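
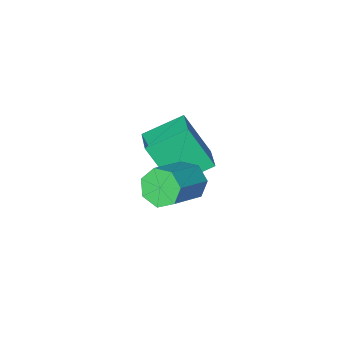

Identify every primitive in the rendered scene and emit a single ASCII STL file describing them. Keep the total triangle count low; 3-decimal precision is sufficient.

solid 
facet normal -0.297 0.418 -0.859
outer loop
vertex -0.471 -3.082 -2.265
vertex 0.114 -1.92 -1.902
vertex 1.044 -3.602 -3.041
endloop
endfacet
facet normal -0.433 -0.860 -0.269
outer loop
vertex 1.666 -4.48 -1.238
vertex -0.471 -3.082 -2.265
vertex 1.044 -3.602 -3.041
endloop
endfacet
facet normal -0.296 0.418 -0.859
outer loop
vertex 1.044 -3.602 -3.041
vertex 0.114 -1.92 -1.902
vertex 1.629 -2.441 -2.678
endloop
endfacet
facet normal 0.851 -0.292 -0.436
outer loop
vertex 1.629 -2.441 -2.678
vertex 1.666 -4.48 -1.238
vertex 1.044 -3.602 -3.041
endloop
endfacet
facet normal -0.851 0.292 0.436
outer loop
vertex -0.471 -3.082 -2.265
vertex 0.736 -2.798 -0.099
vertex 0.114 -1.92 -1.902
endloop
endfacet
facet normal -0.433 -0.860 -0.269
outer loop
vertex 0.151 -3.959 -0.462
vertex -0.471 -3.082 -2.265
vertex 1.666 -4.48 -1.238
endloop
endfacet
facet normal -0.851 0.293 0.436
outer loop
vertex 0.151 -3.959 -0.462
vertex 0.736 -2.798 -0.099
vertex -0.471 -3.082 -2.265
endloop
endfacet
facet normal 0.434 0.860 0.269
outer loop
vertex 0.114 -1.92 -1.902
vertex 0.736 -2.798 -0.099
vertex 1.629 -2.441 -2.678
endloop
endfacet
facet normal 0.851 -0.292 -0.436
outer loop
vertex 2.251 -3.318 -0.875
vertex 1.666 -4.48 -1.238
vertex 1.629 -2.441 -2.678
endloop
endfacet
facet normal 0.433 0.860 0.269
outer loop
vertex 1.629 -2.441 -2.678
vertex 0.736 -2.798 -0.099
vertex 2.251 -3.318 -0.875
endloop
endfacet
facet normal 0.296 -0.418 0.859
outer loop
vertex 2.251 -3.318 -0.875
vertex 0.151 -3.959 -0.462
vertex 1.666 -4.48 -1.238
endloop
endfacet
facet normal 0.296 -0.418 0.859
outer loop
vertex 0.736 -2.798 -0.099
vertex 0.151 -3.959 -0.462
vertex 2.251 -3.318 -0.875
endloop
endfacet
facet normal -0.821 -0.313 -0.478
outer loop
vertex 3.009 0.443 -0.384
vertex 2.71 0.161 0.314
vertex 2.62 0.896 -0.013
endloop
endfacet
facet normal 0.143 0.698 -0.702
outer loop
vertex 3.009 0.443 -0.384
vertex 2.62 0.896 -0.013
vertex 4.469 1.001 0.468
endloop
endfacet
facet normal 0.143 0.698 -0.702
outer loop
vertex 4.469 1.001 0.468
vertex 2.62 0.896 -0.013
vertex 4.08 1.454 0.839
endloop
endfacet
facet normal 0.821 0.313 0.478
outer loop
vertex 4.469 1.001 0.468
vertex 4.08 1.454 0.839
vertex 4.17 0.719 1.166
endloop
endfacet
facet normal -0.820 -0.314 -0.479
outer loop
vertex 2.62 0.896 -0.013
vertex 2.71 0.161 0.314
vertex 2.298 0.796 0.603
endloop
endfacet
facet normal -0.343 0.939 -0.027
outer loop
vertex 2.62 0.896 -0.013
vertex 2.298 0.796 0.603
vertex 4.08 1.454 0.839
endloop
endfacet
facet normal -0.343 0.939 -0.027
outer loop
vertex 4.08 1.454 0.839
vertex 2.298 0.796 0.603
vertex 3.758 1.354 1.455
endloop
endfacet
facet normal 0.820 0.314 0.479
outer loop
vertex 4.08 1.454 0.839
vertex 3.758 1.354 1.455
vertex 4.17 0.719 1.166
endloop
endfacet
facet normal -0.820 -0.314 -0.479
outer loop
vertex 2.298 0.796 0.603
vertex 2.71 0.161 0.314
vertex 2.287 0.217 1.002
endloop
endfacet
facet normal -0.572 0.473 0.670
outer loop
vertex 2.298 0.796 0.603
vertex 2.287 0.217 1.002
vertex 3.758 1.354 1.455
endloop
endfacet
facet normal -0.572 0.473 0.670
outer loop
vertex 3.758 1.354 1.455
vertex 2.287 0.217 1.002
vertex 3.747 0.775 1.854
endloop
endfacet
facet normal 0.820 0.314 0.479
outer loop
vertex 3.758 1.354 1.455
vertex 3.747 0.775 1.854
vertex 4.17 0.719 1.166
endloop
endfacet
facet normal -0.820 -0.314 -0.479
outer loop
vertex 2.287 0.217 1.002
vertex 2.71 0.161 0.314
vertex 2.594 -0.404 0.883
endloop
endfacet
facet normal -0.370 -0.348 0.862
outer loop
vertex 2.287 0.217 1.002
vertex 2.594 -0.404 0.883
vertex 3.747 0.775 1.854
endloop
endfacet
facet normal -0.370 -0.348 0.862
outer loop
vertex 3.747 0.775 1.854
vertex 2.594 -0.404 0.883
vertex 4.054 0.154 1.735
endloop
endfacet
facet normal 0.820 0.314 0.479
outer loop
vertex 3.747 0.775 1.854
vertex 4.054 0.154 1.735
vertex 4.17 0.719 1.166
endloop
endfacet
facet normal -0.820 -0.314 -0.479
outer loop
vertex 2.594 -0.404 0.883
vertex 2.71 0.161 0.314
vertex 2.989 -0.599 0.335
endloop
endfacet
facet normal 0.112 -0.908 0.404
outer loop
vertex 2.594 -0.404 0.883
vertex 2.989 -0.599 0.335
vertex 4.054 0.154 1.735
endloop
endfacet
facet normal 0.112 -0.908 0.403
outer loop
vertex 4.054 0.154 1.735
vertex 2.989 -0.599 0.335
vertex 4.448 -0.041 1.187
endloop
endfacet
facet normal 0.820 0.313 0.478
outer loop
vertex 4.054 0.154 1.735
vertex 4.448 -0.041 1.187
vertex 4.17 0.719 1.166
endloop
endfacet
facet normal -0.820 -0.314 -0.478
outer loop
vertex 2.989 -0.599 0.335
vertex 2.71 0.161 0.314
vertex 3.173 -0.222 -0.229
endloop
endfacet
facet normal 0.508 -0.783 -0.358
outer loop
vertex 2.989 -0.599 0.335
vertex 3.173 -0.222 -0.229
vertex 4.448 -0.041 1.187
endloop
endfacet
facet normal 0.508 -0.784 -0.357
outer loop
vertex 4.448 -0.041 1.187
vertex 3.173 -0.222 -0.229
vertex 4.633 0.336 0.623
endloop
endfacet
facet normal 0.820 0.313 0.478
outer loop
vertex 4.448 -0.041 1.187
vertex 4.633 0.336 0.623
vertex 4.17 0.719 1.166
endloop
endfacet
facet normal -0.820 -0.314 -0.478
outer loop
vertex 3.173 -0.222 -0.229
vertex 2.71 0.161 0.314
vertex 3.009 0.443 -0.384
endloop
endfacet
facet normal 0.522 -0.069 -0.850
outer loop
vertex 3.173 -0.222 -0.229
vertex 3.009 0.443 -0.384
vertex 4.633 0.336 0.623
endloop
endfacet
facet normal 0.522 -0.069 -0.850
outer loop
vertex 4.633 0.336 0.623
vertex 3.009 0.443 -0.384
vertex 4.469 1.001 0.468
endloop
endfacet
facet normal 0.820 0.314 0.478
outer loop
vertex 4.633 0.336 0.623
vertex 4.469 1.001 0.468
vertex 4.17 0.719 1.166
endloop
endfacet

endsolid


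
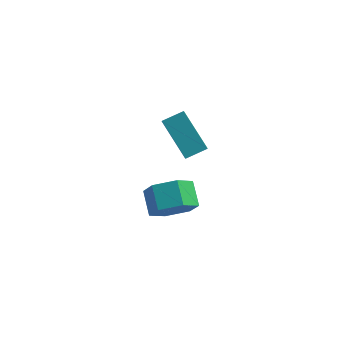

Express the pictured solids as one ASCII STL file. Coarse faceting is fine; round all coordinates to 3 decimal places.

solid 
facet normal -0.597 0.488 0.637
outer loop
vertex -1.342 -3.398 3.314
vertex -0.598 -2.9 3.63
vertex -1.502 -2.749 2.667
endloop
endfacet
facet normal -0.784 -0.525 -0.333
outer loop
vertex -0.362 -3.68 1.45
vertex -1.342 -3.398 3.314
vertex -1.502 -2.749 2.667
endloop
endfacet
facet normal -0.597 0.488 0.637
outer loop
vertex -1.502 -2.749 2.667
vertex -0.598 -2.9 3.63
vertex -0.757 -2.251 2.984
endloop
endfacet
facet normal -0.171 0.699 -0.695
outer loop
vertex -0.757 -2.251 2.984
vertex -0.362 -3.68 1.45
vertex -1.502 -2.749 2.667
endloop
endfacet
facet normal 0.172 -0.698 0.695
outer loop
vertex -1.342 -3.398 3.314
vertex 0.542 -3.831 2.413
vertex -0.598 -2.9 3.63
endloop
endfacet
facet normal -0.784 -0.524 -0.333
outer loop
vertex -0.203 -4.329 2.096
vertex -1.342 -3.398 3.314
vertex -0.362 -3.68 1.45
endloop
endfacet
facet normal 0.172 -0.699 0.695
outer loop
vertex -0.203 -4.329 2.096
vertex 0.542 -3.831 2.413
vertex -1.342 -3.398 3.314
endloop
endfacet
facet normal 0.784 0.524 0.333
outer loop
vertex -0.598 -2.9 3.63
vertex 0.542 -3.831 2.413
vertex -0.757 -2.251 2.984
endloop
endfacet
facet normal -0.172 0.698 -0.695
outer loop
vertex 0.382 -3.182 1.766
vertex -0.362 -3.68 1.45
vertex -0.757 -2.251 2.984
endloop
endfacet
facet normal 0.784 0.524 0.332
outer loop
vertex -0.757 -2.251 2.984
vertex 0.542 -3.831 2.413
vertex 0.382 -3.182 1.766
endloop
endfacet
facet normal 0.597 -0.488 -0.637
outer loop
vertex 0.382 -3.182 1.766
vertex -0.203 -4.329 2.096
vertex -0.362 -3.68 1.45
endloop
endfacet
facet normal 0.597 -0.488 -0.637
outer loop
vertex 0.542 -3.831 2.413
vertex -0.203 -4.329 2.096
vertex 0.382 -3.182 1.766
endloop
endfacet
facet normal 0.383 -0.760 -0.525
outer loop
vertex -0.348 -4.05 -1.204
vertex -0.794 -3.698 -2.039
vertex 0.139 -3.394 -1.799
endloop
endfacet
facet normal 0.788 -0.027 0.615
outer loop
vertex -0.348 -4.05 -1.204
vertex 0.139 -3.394 -1.799
vertex -0.8 -3.153 -0.585
endloop
endfacet
facet normal 0.788 -0.026 0.615
outer loop
vertex -0.8 -3.153 -0.585
vertex 0.139 -3.394 -1.799
vertex -0.314 -2.497 -1.18
endloop
endfacet
facet normal -0.384 0.760 0.524
outer loop
vertex -0.8 -3.153 -0.585
vertex -0.314 -2.497 -1.18
vertex -1.246 -2.802 -1.421
endloop
endfacet
facet normal 0.383 -0.761 -0.524
outer loop
vertex 0.139 -3.394 -1.799
vertex -0.794 -3.698 -2.039
vertex -0.307 -3.043 -2.634
endloop
endfacet
facet normal 0.811 0.549 -0.202
outer loop
vertex 0.139 -3.394 -1.799
vertex -0.307 -3.043 -2.634
vertex -0.314 -2.497 -1.18
endloop
endfacet
facet normal 0.811 0.549 -0.202
outer loop
vertex -0.314 -2.497 -1.18
vertex -0.307 -3.043 -2.634
vertex -0.76 -2.146 -2.015
endloop
endfacet
facet normal -0.384 0.760 0.525
outer loop
vertex -0.314 -2.497 -1.18
vertex -0.76 -2.146 -2.015
vertex -1.246 -2.802 -1.421
endloop
endfacet
facet normal 0.383 -0.761 -0.524
outer loop
vertex -0.307 -3.043 -2.634
vertex -0.794 -3.698 -2.039
vertex -1.24 -3.347 -2.875
endloop
endfacet
facet normal 0.023 0.576 -0.817
outer loop
vertex -0.307 -3.043 -2.634
vertex -1.24 -3.347 -2.875
vertex -0.76 -2.146 -2.015
endloop
endfacet
facet normal 0.024 0.576 -0.817
outer loop
vertex -0.76 -2.146 -2.015
vertex -1.24 -3.347 -2.875
vertex -1.692 -2.45 -2.256
endloop
endfacet
facet normal -0.384 0.760 0.525
outer loop
vertex -0.76 -2.146 -2.015
vertex -1.692 -2.45 -2.256
vertex -1.246 -2.802 -1.421
endloop
endfacet
facet normal 0.384 -0.760 -0.524
outer loop
vertex -1.24 -3.347 -2.875
vertex -0.794 -3.698 -2.039
vertex -1.726 -4.003 -2.28
endloop
endfacet
facet normal -0.788 0.027 -0.615
outer loop
vertex -1.24 -3.347 -2.875
vertex -1.726 -4.003 -2.28
vertex -1.692 -2.45 -2.256
endloop
endfacet
facet normal -0.788 0.027 -0.615
outer loop
vertex -1.692 -2.45 -2.256
vertex -1.726 -4.003 -2.28
vertex -2.179 -3.106 -1.661
endloop
endfacet
facet normal -0.383 0.760 0.525
outer loop
vertex -1.692 -2.45 -2.256
vertex -2.179 -3.106 -1.661
vertex -1.246 -2.802 -1.421
endloop
endfacet
facet normal 0.384 -0.760 -0.525
outer loop
vertex -1.726 -4.003 -2.28
vertex -0.794 -3.698 -2.039
vertex -1.28 -4.354 -1.445
endloop
endfacet
facet normal -0.811 -0.549 0.202
outer loop
vertex -1.726 -4.003 -2.28
vertex -1.28 -4.354 -1.445
vertex -2.179 -3.106 -1.661
endloop
endfacet
facet normal -0.811 -0.549 0.202
outer loop
vertex -2.179 -3.106 -1.661
vertex -1.28 -4.354 -1.445
vertex -1.733 -3.457 -0.826
endloop
endfacet
facet normal -0.383 0.761 0.524
outer loop
vertex -2.179 -3.106 -1.661
vertex -1.733 -3.457 -0.826
vertex -1.246 -2.802 -1.421
endloop
endfacet
facet normal 0.384 -0.760 -0.525
outer loop
vertex -1.28 -4.354 -1.445
vertex -0.794 -3.698 -2.039
vertex -0.348 -4.05 -1.204
endloop
endfacet
facet normal -0.024 -0.576 0.817
outer loop
vertex -1.28 -4.354 -1.445
vertex -0.348 -4.05 -1.204
vertex -1.733 -3.457 -0.826
endloop
endfacet
facet normal -0.023 -0.576 0.817
outer loop
vertex -1.733 -3.457 -0.826
vertex -0.348 -4.05 -1.204
vertex -0.8 -3.153 -0.585
endloop
endfacet
facet normal -0.383 0.761 0.524
outer loop
vertex -1.733 -3.457 -0.826
vertex -0.8 -3.153 -0.585
vertex -1.246 -2.802 -1.421
endloop
endfacet

endsolid


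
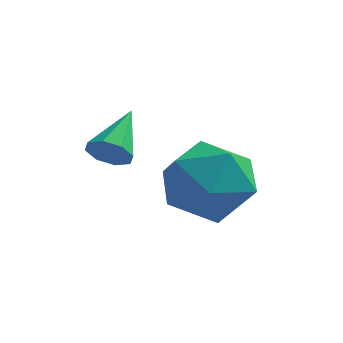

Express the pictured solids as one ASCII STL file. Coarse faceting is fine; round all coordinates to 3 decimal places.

solid 
facet normal -0.151 -0.882 -0.447
outer loop
vertex 1.478 1.738 2.343
vertex 1.141 1.985 1.969
vertex 1.69 1.877 1.997
endloop
endfacet
facet normal 0.857 -0.024 0.515
outer loop
vertex 1.478 1.738 2.343
vertex 1.69 1.877 1.997
vertex 1.359 3.255 2.611
endloop
endfacet
facet normal -0.151 -0.883 -0.445
outer loop
vertex 1.69 1.877 1.997
vertex 1.141 1.985 1.969
vertex 1.581 2.078 1.635
endloop
endfacet
facet normal 0.950 0.285 -0.128
outer loop
vertex 1.69 1.877 1.997
vertex 1.581 2.078 1.635
vertex 1.359 3.255 2.611
endloop
endfacet
facet normal -0.152 -0.882 -0.446
outer loop
vertex 1.581 2.078 1.635
vertex 1.141 1.985 1.969
vertex 1.214 2.225 1.469
endloop
endfacet
facet normal 0.517 0.602 -0.609
outer loop
vertex 1.581 2.078 1.635
vertex 1.214 2.225 1.469
vertex 1.359 3.255 2.611
endloop
endfacet
facet normal -0.150 -0.883 -0.446
outer loop
vertex 1.214 2.225 1.469
vertex 1.141 1.985 1.969
vertex 0.805 2.231 1.595
endloop
endfacet
facet normal -0.188 0.741 -0.645
outer loop
vertex 1.214 2.225 1.469
vertex 0.805 2.231 1.595
vertex 1.359 3.255 2.611
endloop
endfacet
facet normal -0.151 -0.883 -0.445
outer loop
vertex 0.805 2.231 1.595
vertex 1.141 1.985 1.969
vertex 0.593 2.093 1.941
endloop
endfacet
facet normal -0.754 0.621 -0.214
outer loop
vertex 0.805 2.231 1.595
vertex 0.593 2.093 1.941
vertex 1.359 3.255 2.611
endloop
endfacet
facet normal -0.151 -0.882 -0.447
outer loop
vertex 0.593 2.093 1.941
vertex 1.141 1.985 1.969
vertex 0.702 1.891 2.303
endloop
endfacet
facet normal -0.848 0.311 0.429
outer loop
vertex 0.593 2.093 1.941
vertex 0.702 1.891 2.303
vertex 1.359 3.255 2.611
endloop
endfacet
facet normal -0.151 -0.882 -0.446
outer loop
vertex 0.702 1.891 2.303
vertex 1.141 1.985 1.969
vertex 1.068 1.744 2.47
endloop
endfacet
facet normal -0.417 -0.005 0.909
outer loop
vertex 0.702 1.891 2.303
vertex 1.068 1.744 2.47
vertex 1.359 3.255 2.611
endloop
endfacet
facet normal -0.151 -0.882 -0.446
outer loop
vertex 1.068 1.744 2.47
vertex 1.141 1.985 1.969
vertex 1.478 1.738 2.343
endloop
endfacet
facet normal 0.291 -0.144 0.946
outer loop
vertex 1.068 1.744 2.47
vertex 1.478 1.738 2.343
vertex 1.359 3.255 2.611
endloop
endfacet
facet normal -0.588 0.787 0.186
outer loop
vertex 2.938 4.071 0.42
vertex 2.033 3.325 0.717
vertex 2.808 3.703 1.565
endloop
endfacet
facet normal 0.097 0.944 0.315
outer loop
vertex 2.938 4.071 0.42
vertex 2.808 3.703 1.565
vertex 3.909 3.755 1.068
endloop
endfacet
facet normal 0.464 0.838 -0.287
outer loop
vertex 2.938 4.071 0.42
vertex 3.909 3.755 1.068
vertex 3.815 3.411 -0.087
endloop
endfacet
facet normal 0.007 0.615 -0.789
outer loop
vertex 2.938 4.071 0.42
vertex 3.815 3.411 -0.087
vertex 2.655 3.145 -0.304
endloop
endfacet
facet normal -0.644 0.584 -0.495
outer loop
vertex 2.938 4.071 0.42
vertex 2.655 3.145 -0.304
vertex 2.033 3.325 0.717
endloop
endfacet
facet normal 0.340 0.486 0.805
outer loop
vertex 3.909 3.755 1.068
vertex 2.808 3.703 1.565
vertex 3.605 2.815 1.764
endloop
endfacet
facet normal -0.767 0.232 0.598
outer loop
vertex 2.808 3.703 1.565
vertex 2.033 3.325 0.717
vertex 2.445 2.549 1.547
endloop
endfacet
facet normal -0.857 -0.097 -0.505
outer loop
vertex 2.033 3.325 0.717
vertex 2.655 3.145 -0.304
vertex 2.351 2.205 0.392
endloop
endfacet
facet normal 0.194 -0.046 -0.980
outer loop
vertex 2.655 3.145 -0.304
vertex 3.815 3.411 -0.087
vertex 3.452 2.257 -0.105
endloop
endfacet
facet normal 0.934 0.314 -0.170
outer loop
vertex 3.815 3.411 -0.087
vertex 3.909 3.755 1.068
vertex 4.227 2.635 0.743
endloop
endfacet
facet normal -0.007 -0.615 0.789
outer loop
vertex 3.322 1.889 1.04
vertex 3.605 2.815 1.764
vertex 2.445 2.549 1.547
endloop
endfacet
facet normal -0.464 -0.838 0.287
outer loop
vertex 3.322 1.889 1.04
vertex 2.445 2.549 1.547
vertex 2.351 2.205 0.392
endloop
endfacet
facet normal -0.097 -0.944 -0.315
outer loop
vertex 3.322 1.889 1.04
vertex 2.351 2.205 0.392
vertex 3.452 2.257 -0.105
endloop
endfacet
facet normal 0.588 -0.787 -0.186
outer loop
vertex 3.322 1.889 1.04
vertex 3.452 2.257 -0.105
vertex 4.227 2.635 0.743
endloop
endfacet
facet normal 0.644 -0.584 0.495
outer loop
vertex 3.322 1.889 1.04
vertex 4.227 2.635 0.743
vertex 3.605 2.815 1.764
endloop
endfacet
facet normal -0.194 0.046 0.980
outer loop
vertex 2.445 2.549 1.547
vertex 3.605 2.815 1.764
vertex 2.808 3.703 1.565
endloop
endfacet
facet normal -0.934 -0.314 0.170
outer loop
vertex 2.351 2.205 0.392
vertex 2.445 2.549 1.547
vertex 2.033 3.325 0.717
endloop
endfacet
facet normal -0.340 -0.486 -0.805
outer loop
vertex 3.452 2.257 -0.105
vertex 2.351 2.205 0.392
vertex 2.655 3.145 -0.304
endloop
endfacet
facet normal 0.767 -0.232 -0.598
outer loop
vertex 4.227 2.635 0.743
vertex 3.452 2.257 -0.105
vertex 3.815 3.411 -0.087
endloop
endfacet
facet normal 0.857 0.097 0.505
outer loop
vertex 3.605 2.815 1.764
vertex 4.227 2.635 0.743
vertex 3.909 3.755 1.068
endloop
endfacet

endsolid


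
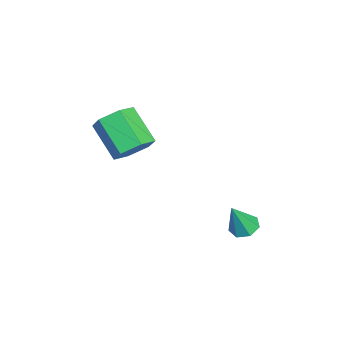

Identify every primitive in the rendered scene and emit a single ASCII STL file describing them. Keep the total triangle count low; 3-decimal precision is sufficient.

solid 
facet normal 0.626 0.477 -0.617
outer loop
vertex 0.451 -3.646 3.072
vertex -0.36 -3.049 2.71
vertex 0.215 -2.718 3.55
endloop
endfacet
facet normal 0.748 -0.144 0.648
outer loop
vertex 0.451 -3.646 3.072
vertex 0.215 -2.718 3.55
vertex -0.889 -4.667 4.392
endloop
endfacet
facet normal 0.748 -0.144 0.648
outer loop
vertex -0.889 -4.667 4.392
vertex 0.215 -2.718 3.55
vertex -1.125 -3.739 4.87
endloop
endfacet
facet normal -0.626 -0.477 0.617
outer loop
vertex -0.889 -4.667 4.392
vertex -1.125 -3.739 4.87
vertex -1.7 -4.071 4.03
endloop
endfacet
facet normal 0.626 0.478 -0.617
outer loop
vertex 0.215 -2.718 3.55
vertex -0.36 -3.049 2.71
vertex -0.597 -2.122 3.188
endloop
endfacet
facet normal 0.182 0.680 0.711
outer loop
vertex 0.215 -2.718 3.55
vertex -0.597 -2.122 3.188
vertex -1.125 -3.739 4.87
endloop
endfacet
facet normal 0.182 0.680 0.711
outer loop
vertex -1.125 -3.739 4.87
vertex -0.597 -2.122 3.188
vertex -1.936 -3.143 4.508
endloop
endfacet
facet normal -0.626 -0.477 0.617
outer loop
vertex -1.125 -3.739 4.87
vertex -1.936 -3.143 4.508
vertex -1.7 -4.071 4.03
endloop
endfacet
facet normal 0.626 0.478 -0.616
outer loop
vertex -0.597 -2.122 3.188
vertex -0.36 -3.049 2.71
vertex -1.171 -2.453 2.348
endloop
endfacet
facet normal -0.566 0.822 0.062
outer loop
vertex -0.597 -2.122 3.188
vertex -1.171 -2.453 2.348
vertex -1.936 -3.143 4.508
endloop
endfacet
facet normal -0.565 0.823 0.063
outer loop
vertex -1.936 -3.143 4.508
vertex -1.171 -2.453 2.348
vertex -2.511 -3.474 3.668
endloop
endfacet
facet normal -0.626 -0.477 0.617
outer loop
vertex -1.936 -3.143 4.508
vertex -2.511 -3.474 3.668
vertex -1.7 -4.071 4.03
endloop
endfacet
facet normal 0.626 0.477 -0.617
outer loop
vertex -1.171 -2.453 2.348
vertex -0.36 -3.049 2.71
vertex -0.935 -3.381 1.87
endloop
endfacet
facet normal -0.748 0.144 -0.648
outer loop
vertex -1.171 -2.453 2.348
vertex -0.935 -3.381 1.87
vertex -2.511 -3.474 3.668
endloop
endfacet
facet normal -0.748 0.144 -0.648
outer loop
vertex -2.511 -3.474 3.668
vertex -0.935 -3.381 1.87
vertex -2.275 -4.402 3.19
endloop
endfacet
facet normal -0.626 -0.477 0.617
outer loop
vertex -2.511 -3.474 3.668
vertex -2.275 -4.402 3.19
vertex -1.7 -4.071 4.03
endloop
endfacet
facet normal 0.626 0.477 -0.617
outer loop
vertex -0.935 -3.381 1.87
vertex -0.36 -3.049 2.71
vertex -0.124 -3.977 2.232
endloop
endfacet
facet normal -0.182 -0.680 -0.711
outer loop
vertex -0.935 -3.381 1.87
vertex -0.124 -3.977 2.232
vertex -2.275 -4.402 3.19
endloop
endfacet
facet normal -0.182 -0.680 -0.711
outer loop
vertex -2.275 -4.402 3.19
vertex -0.124 -3.977 2.232
vertex -1.463 -4.998 3.552
endloop
endfacet
facet normal -0.626 -0.478 0.617
outer loop
vertex -2.275 -4.402 3.19
vertex -1.463 -4.998 3.552
vertex -1.7 -4.071 4.03
endloop
endfacet
facet normal 0.626 0.477 -0.617
outer loop
vertex -0.124 -3.977 2.232
vertex -0.36 -3.049 2.71
vertex 0.451 -3.646 3.072
endloop
endfacet
facet normal 0.565 -0.823 -0.063
outer loop
vertex -0.124 -3.977 2.232
vertex 0.451 -3.646 3.072
vertex -1.463 -4.998 3.552
endloop
endfacet
facet normal 0.565 -0.822 -0.062
outer loop
vertex -1.463 -4.998 3.552
vertex 0.451 -3.646 3.072
vertex -0.889 -4.667 4.392
endloop
endfacet
facet normal -0.626 -0.478 0.616
outer loop
vertex -1.463 -4.998 3.552
vertex -0.889 -4.667 4.392
vertex -1.7 -4.071 4.03
endloop
endfacet
facet normal -0.256 0.334 -0.907
outer loop
vertex 1.082 1.573 -2.175
vertex 0.478 1.923 -1.876
vertex 1.182 2.193 -1.975
endloop
endfacet
facet normal 0.984 -0.174 0.048
outer loop
vertex 1.082 1.573 -2.175
vertex 1.182 2.193 -1.975
vertex 0.942 1.317 -0.224
endloop
endfacet
facet normal -0.256 0.334 -0.907
outer loop
vertex 1.182 2.193 -1.975
vertex 0.478 1.923 -1.876
vertex 0.751 2.611 -1.7
endloop
endfacet
facet normal 0.758 0.536 0.372
outer loop
vertex 1.182 2.193 -1.975
vertex 0.751 2.611 -1.7
vertex 0.942 1.317 -0.224
endloop
endfacet
facet normal -0.255 0.333 -0.908
outer loop
vertex 0.751 2.611 -1.7
vertex 0.478 1.923 -1.876
vertex 0.115 2.511 -1.558
endloop
endfacet
facet normal 0.028 0.753 0.657
outer loop
vertex 0.751 2.611 -1.7
vertex 0.115 2.511 -1.558
vertex 0.942 1.317 -0.224
endloop
endfacet
facet normal -0.256 0.333 -0.908
outer loop
vertex 0.115 2.511 -1.558
vertex 0.478 1.923 -1.876
vertex -0.248 1.968 -1.655
endloop
endfacet
facet normal -0.654 0.315 0.687
outer loop
vertex 0.115 2.511 -1.558
vertex -0.248 1.968 -1.655
vertex 0.942 1.317 -0.224
endloop
endfacet
facet normal -0.255 0.334 -0.907
outer loop
vertex -0.248 1.968 -1.655
vertex 0.478 1.923 -1.876
vertex -0.064 1.392 -1.919
endloop
endfacet
facet normal -0.776 -0.450 0.441
outer loop
vertex -0.248 1.968 -1.655
vertex -0.064 1.392 -1.919
vertex 0.942 1.317 -0.224
endloop
endfacet
facet normal -0.255 0.334 -0.908
outer loop
vertex -0.064 1.392 -1.919
vertex 0.478 1.923 -1.876
vertex 0.528 1.216 -2.15
endloop
endfacet
facet normal -0.246 -0.964 0.103
outer loop
vertex -0.064 1.392 -1.919
vertex 0.528 1.216 -2.15
vertex 0.942 1.317 -0.224
endloop
endfacet
facet normal -0.256 0.334 -0.907
outer loop
vertex 0.528 1.216 -2.15
vertex 0.478 1.923 -1.876
vertex 1.082 1.573 -2.175
endloop
endfacet
facet normal 0.538 -0.840 -0.072
outer loop
vertex 0.528 1.216 -2.15
vertex 1.082 1.573 -2.175
vertex 0.942 1.317 -0.224
endloop
endfacet

endsolid


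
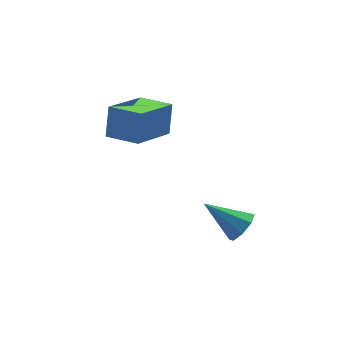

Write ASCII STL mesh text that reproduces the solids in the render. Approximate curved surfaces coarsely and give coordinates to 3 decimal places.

solid 
facet normal -0.519 0.842 -0.149
outer loop
vertex -2.23 -0.125 2.401
vertex -0.875 0.6 1.772
vertex -2.501 -0.465 1.423
endloop
endfacet
facet normal -0.817 -0.436 0.378
outer loop
vertex -1.925 -1.4 1.588
vertex -2.23 -0.125 2.401
vertex -2.501 -0.465 1.423
endloop
endfacet
facet normal -0.519 0.842 -0.148
outer loop
vertex -2.501 -0.465 1.423
vertex -0.875 0.6 1.772
vertex -1.147 0.26 0.795
endloop
endfacet
facet normal -0.254 -0.318 -0.914
outer loop
vertex -1.147 0.26 0.795
vertex -1.925 -1.4 1.588
vertex -2.501 -0.465 1.423
endloop
endfacet
facet normal 0.254 0.318 0.914
outer loop
vertex -2.23 -0.125 2.401
vertex -0.299 -0.335 1.937
vertex -0.875 0.6 1.772
endloop
endfacet
facet normal -0.816 -0.437 0.379
outer loop
vertex -1.653 -1.06 2.565
vertex -2.23 -0.125 2.401
vertex -1.925 -1.4 1.588
endloop
endfacet
facet normal 0.254 0.317 0.914
outer loop
vertex -1.653 -1.06 2.565
vertex -0.299 -0.335 1.937
vertex -2.23 -0.125 2.401
endloop
endfacet
facet normal 0.816 0.436 -0.379
outer loop
vertex -0.875 0.6 1.772
vertex -0.299 -0.335 1.937
vertex -1.147 0.26 0.795
endloop
endfacet
facet normal -0.254 -0.317 -0.914
outer loop
vertex -0.57 -0.675 0.959
vertex -1.925 -1.4 1.588
vertex -1.147 0.26 0.795
endloop
endfacet
facet normal 0.816 0.437 -0.378
outer loop
vertex -1.147 0.26 0.795
vertex -0.299 -0.335 1.937
vertex -0.57 -0.675 0.959
endloop
endfacet
facet normal 0.519 -0.842 0.148
outer loop
vertex -0.57 -0.675 0.959
vertex -1.653 -1.06 2.565
vertex -1.925 -1.4 1.588
endloop
endfacet
facet normal 0.519 -0.841 0.149
outer loop
vertex -0.299 -0.335 1.937
vertex -1.653 -1.06 2.565
vertex -0.57 -0.675 0.959
endloop
endfacet
facet normal 0.599 -0.559 -0.573
outer loop
vertex 0.596 -3.742 -0.8
vertex 0.203 -3.726 -1.226
vertex 0.656 -3.398 -1.073
endloop
endfacet
facet normal 0.520 0.474 0.711
outer loop
vertex 0.596 -3.742 -0.8
vertex 0.656 -3.398 -1.073
vertex -0.623 -2.954 -0.434
endloop
endfacet
facet normal 0.599 -0.559 -0.574
outer loop
vertex 0.656 -3.398 -1.073
vertex 0.203 -3.726 -1.226
vertex 0.451 -3.245 -1.436
endloop
endfacet
facet normal 0.394 0.905 0.159
outer loop
vertex 0.656 -3.398 -1.073
vertex 0.451 -3.245 -1.436
vertex -0.623 -2.954 -0.434
endloop
endfacet
facet normal 0.598 -0.559 -0.574
outer loop
vertex 0.451 -3.245 -1.436
vertex 0.203 -3.726 -1.226
vertex 0.1 -3.374 -1.676
endloop
endfacet
facet normal -0.090 0.926 -0.366
outer loop
vertex 0.451 -3.245 -1.436
vertex 0.1 -3.374 -1.676
vertex -0.623 -2.954 -0.434
endloop
endfacet
facet normal 0.598 -0.559 -0.574
outer loop
vertex 0.1 -3.374 -1.676
vertex 0.203 -3.726 -1.226
vertex -0.19 -3.709 -1.652
endloop
endfacet
facet normal -0.649 0.522 -0.554
outer loop
vertex 0.1 -3.374 -1.676
vertex -0.19 -3.709 -1.652
vertex -0.623 -2.954 -0.434
endloop
endfacet
facet normal 0.598 -0.559 -0.574
outer loop
vertex -0.19 -3.709 -1.652
vertex 0.203 -3.726 -1.226
vertex -0.25 -4.054 -1.379
endloop
endfacet
facet normal -0.953 -0.069 -0.296
outer loop
vertex -0.19 -3.709 -1.652
vertex -0.25 -4.054 -1.379
vertex -0.623 -2.954 -0.434
endloop
endfacet
facet normal 0.599 -0.560 -0.573
outer loop
vertex -0.25 -4.054 -1.379
vertex 0.203 -3.726 -1.226
vertex -0.045 -4.206 -1.016
endloop
endfacet
facet normal -0.826 -0.501 0.257
outer loop
vertex -0.25 -4.054 -1.379
vertex -0.045 -4.206 -1.016
vertex -0.623 -2.954 -0.434
endloop
endfacet
facet normal 0.598 -0.560 -0.574
outer loop
vertex -0.045 -4.206 -1.016
vertex 0.203 -3.726 -1.226
vertex 0.306 -4.077 -0.776
endloop
endfacet
facet normal -0.343 -0.521 0.781
outer loop
vertex -0.045 -4.206 -1.016
vertex 0.306 -4.077 -0.776
vertex -0.623 -2.954 -0.434
endloop
endfacet
facet normal 0.599 -0.559 -0.573
outer loop
vertex 0.306 -4.077 -0.776
vertex 0.203 -3.726 -1.226
vertex 0.596 -3.742 -0.8
endloop
endfacet
facet normal 0.215 -0.117 0.969
outer loop
vertex 0.306 -4.077 -0.776
vertex 0.596 -3.742 -0.8
vertex -0.623 -2.954 -0.434
endloop
endfacet

endsolid


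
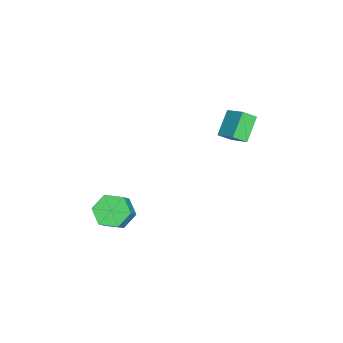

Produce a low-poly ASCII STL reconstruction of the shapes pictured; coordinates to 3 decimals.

solid 
facet normal -0.573 -0.664 -0.481
outer loop
vertex -4.249 2.915 3.238
vertex -4.595 3.629 2.664
vertex -2.969 2.628 2.11
endloop
endfacet
facet normal 0.353 -0.729 0.586
outer loop
vertex -2.105 3.631 2.836
vertex -4.249 2.915 3.238
vertex -2.969 2.628 2.11
endloop
endfacet
facet normal -0.573 -0.664 -0.481
outer loop
vertex -2.969 2.628 2.11
vertex -4.595 3.629 2.664
vertex -3.315 3.343 1.536
endloop
endfacet
facet normal 0.740 -0.165 -0.652
outer loop
vertex -3.315 3.343 1.536
vertex -2.105 3.631 2.836
vertex -2.969 2.628 2.11
endloop
endfacet
facet normal -0.740 0.166 0.652
outer loop
vertex -4.249 2.915 3.238
vertex -3.731 4.632 3.39
vertex -4.595 3.629 2.664
endloop
endfacet
facet normal 0.353 -0.729 0.586
outer loop
vertex -3.385 3.917 3.964
vertex -4.249 2.915 3.238
vertex -2.105 3.631 2.836
endloop
endfacet
facet normal -0.740 0.165 0.652
outer loop
vertex -3.385 3.917 3.964
vertex -3.731 4.632 3.39
vertex -4.249 2.915 3.238
endloop
endfacet
facet normal -0.354 0.729 -0.586
outer loop
vertex -4.595 3.629 2.664
vertex -3.731 4.632 3.39
vertex -3.315 3.343 1.536
endloop
endfacet
facet normal 0.740 -0.166 -0.652
outer loop
vertex -2.451 4.345 2.262
vertex -2.105 3.631 2.836
vertex -3.315 3.343 1.536
endloop
endfacet
facet normal -0.353 0.729 -0.586
outer loop
vertex -3.315 3.343 1.536
vertex -3.731 4.632 3.39
vertex -2.451 4.345 2.262
endloop
endfacet
facet normal 0.572 0.664 0.481
outer loop
vertex -2.451 4.345 2.262
vertex -3.385 3.917 3.964
vertex -2.105 3.631 2.836
endloop
endfacet
facet normal 0.573 0.664 0.481
outer loop
vertex -3.731 4.632 3.39
vertex -3.385 3.917 3.964
vertex -2.451 4.345 2.262
endloop
endfacet
facet normal -0.689 0.048 -0.723
outer loop
vertex 3.383 -2.175 -0.941
vertex 2.735 -1.648 -0.288
vertex 3.416 -1.116 -0.902
endloop
endfacet
facet normal 0.724 0.003 -0.690
outer loop
vertex 3.383 -2.175 -0.941
vertex 3.416 -1.116 -0.902
vertex 4.314 -2.238 0.036
endloop
endfacet
facet normal 0.724 0.003 -0.690
outer loop
vertex 4.314 -2.238 0.036
vertex 3.416 -1.116 -0.902
vertex 4.346 -1.18 0.074
endloop
endfacet
facet normal 0.689 -0.047 0.723
outer loop
vertex 4.314 -2.238 0.036
vertex 4.346 -1.18 0.074
vertex 3.665 -1.712 0.688
endloop
endfacet
facet normal -0.689 0.047 -0.723
outer loop
vertex 3.416 -1.116 -0.902
vertex 2.735 -1.648 -0.288
vertex 2.767 -0.589 -0.25
endloop
endfacet
facet normal 0.389 0.866 -0.313
outer loop
vertex 3.416 -1.116 -0.902
vertex 2.767 -0.589 -0.25
vertex 4.346 -1.18 0.074
endloop
endfacet
facet normal 0.389 0.867 -0.313
outer loop
vertex 4.346 -1.18 0.074
vertex 2.767 -0.589 -0.25
vertex 3.697 -0.653 0.727
endloop
endfacet
facet normal 0.689 -0.047 0.723
outer loop
vertex 4.346 -1.18 0.074
vertex 3.697 -0.653 0.727
vertex 3.665 -1.712 0.688
endloop
endfacet
facet normal -0.689 0.047 -0.723
outer loop
vertex 2.767 -0.589 -0.25
vertex 2.735 -1.648 -0.288
vertex 2.086 -1.122 0.364
endloop
endfacet
facet normal -0.336 0.863 0.377
outer loop
vertex 2.767 -0.589 -0.25
vertex 2.086 -1.122 0.364
vertex 3.697 -0.653 0.727
endloop
endfacet
facet normal -0.336 0.864 0.376
outer loop
vertex 3.697 -0.653 0.727
vertex 2.086 -1.122 0.364
vertex 3.017 -1.185 1.341
endloop
endfacet
facet normal 0.690 -0.047 0.723
outer loop
vertex 3.697 -0.653 0.727
vertex 3.017 -1.185 1.341
vertex 3.665 -1.712 0.688
endloop
endfacet
facet normal -0.689 0.047 -0.723
outer loop
vertex 2.086 -1.122 0.364
vertex 2.735 -1.648 -0.288
vertex 2.054 -2.18 0.326
endloop
endfacet
facet normal -0.724 -0.003 0.690
outer loop
vertex 2.086 -1.122 0.364
vertex 2.054 -2.18 0.326
vertex 3.017 -1.185 1.341
endloop
endfacet
facet normal -0.724 -0.003 0.690
outer loop
vertex 3.017 -1.185 1.341
vertex 2.054 -2.18 0.326
vertex 2.984 -2.244 1.302
endloop
endfacet
facet normal 0.689 -0.048 0.723
outer loop
vertex 3.017 -1.185 1.341
vertex 2.984 -2.244 1.302
vertex 3.665 -1.712 0.688
endloop
endfacet
facet normal -0.689 0.047 -0.723
outer loop
vertex 2.054 -2.18 0.326
vertex 2.735 -1.648 -0.288
vertex 2.703 -2.707 -0.327
endloop
endfacet
facet normal -0.388 -0.867 0.313
outer loop
vertex 2.054 -2.18 0.326
vertex 2.703 -2.707 -0.327
vertex 2.984 -2.244 1.302
endloop
endfacet
facet normal -0.389 -0.866 0.313
outer loop
vertex 2.984 -2.244 1.302
vertex 2.703 -2.707 -0.327
vertex 3.633 -2.771 0.65
endloop
endfacet
facet normal 0.689 -0.047 0.723
outer loop
vertex 2.984 -2.244 1.302
vertex 3.633 -2.771 0.65
vertex 3.665 -1.712 0.688
endloop
endfacet
facet normal -0.690 0.047 -0.723
outer loop
vertex 2.703 -2.707 -0.327
vertex 2.735 -1.648 -0.288
vertex 3.383 -2.175 -0.941
endloop
endfacet
facet normal 0.336 -0.864 -0.376
outer loop
vertex 2.703 -2.707 -0.327
vertex 3.383 -2.175 -0.941
vertex 3.633 -2.771 0.65
endloop
endfacet
facet normal 0.336 -0.863 -0.376
outer loop
vertex 3.633 -2.771 0.65
vertex 3.383 -2.175 -0.941
vertex 4.314 -2.238 0.036
endloop
endfacet
facet normal 0.689 -0.047 0.723
outer loop
vertex 3.633 -2.771 0.65
vertex 4.314 -2.238 0.036
vertex 3.665 -1.712 0.688
endloop
endfacet

endsolid


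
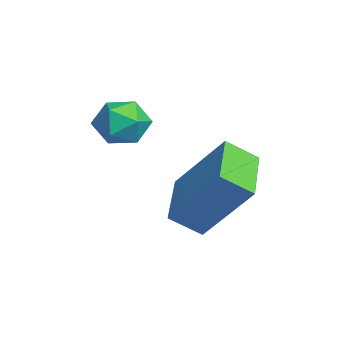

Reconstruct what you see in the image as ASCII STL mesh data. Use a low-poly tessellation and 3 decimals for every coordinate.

solid 
facet normal -0.621 0.181 0.762
outer loop
vertex -1.771 -2.395 3.556
vertex -1.529 -3.079 3.916
vertex -1.142 -2.384 4.066
endloop
endfacet
facet normal -0.394 0.790 0.469
outer loop
vertex -1.771 -2.395 3.556
vertex -1.142 -2.384 4.066
vertex -1.112 -1.96 3.377
endloop
endfacet
facet normal -0.578 0.785 -0.222
outer loop
vertex -1.771 -2.395 3.556
vertex -1.112 -1.96 3.377
vertex -1.48 -2.394 2.801
endloop
endfacet
facet normal -0.919 0.171 -0.354
outer loop
vertex -1.771 -2.395 3.556
vertex -1.48 -2.394 2.801
vertex -1.737 -3.085 3.134
endloop
endfacet
facet normal -0.946 -0.201 0.253
outer loop
vertex -1.771 -2.395 3.556
vertex -1.737 -3.085 3.134
vertex -1.529 -3.079 3.916
endloop
endfacet
facet normal 0.318 0.801 0.507
outer loop
vertex -1.112 -1.96 3.377
vertex -1.142 -2.384 4.066
vertex -0.463 -2.375 3.626
endloop
endfacet
facet normal -0.049 -0.184 0.982
outer loop
vertex -1.142 -2.384 4.066
vertex -1.529 -3.079 3.916
vertex -0.72 -3.066 3.959
endloop
endfacet
facet normal -0.574 -0.803 0.159
outer loop
vertex -1.529 -3.079 3.916
vertex -1.737 -3.085 3.134
vertex -1.088 -3.5 3.383
endloop
endfacet
facet normal -0.531 -0.199 -0.824
outer loop
vertex -1.737 -3.085 3.134
vertex -1.48 -2.394 2.801
vertex -1.058 -3.076 2.694
endloop
endfacet
facet normal 0.020 0.792 -0.610
outer loop
vertex -1.48 -2.394 2.801
vertex -1.112 -1.96 3.377
vertex -0.671 -2.381 2.844
endloop
endfacet
facet normal 0.919 -0.171 0.354
outer loop
vertex -0.429 -3.065 3.204
vertex -0.463 -2.375 3.626
vertex -0.72 -3.066 3.959
endloop
endfacet
facet normal 0.578 -0.785 0.222
outer loop
vertex -0.429 -3.065 3.204
vertex -0.72 -3.066 3.959
vertex -1.088 -3.5 3.383
endloop
endfacet
facet normal 0.394 -0.790 -0.469
outer loop
vertex -0.429 -3.065 3.204
vertex -1.088 -3.5 3.383
vertex -1.058 -3.076 2.694
endloop
endfacet
facet normal 0.621 -0.181 -0.762
outer loop
vertex -0.429 -3.065 3.204
vertex -1.058 -3.076 2.694
vertex -0.671 -2.381 2.844
endloop
endfacet
facet normal 0.946 0.201 -0.253
outer loop
vertex -0.429 -3.065 3.204
vertex -0.671 -2.381 2.844
vertex -0.463 -2.375 3.626
endloop
endfacet
facet normal 0.531 0.199 0.824
outer loop
vertex -0.72 -3.066 3.959
vertex -0.463 -2.375 3.626
vertex -1.142 -2.384 4.066
endloop
endfacet
facet normal -0.020 -0.792 0.610
outer loop
vertex -1.088 -3.5 3.383
vertex -0.72 -3.066 3.959
vertex -1.529 -3.079 3.916
endloop
endfacet
facet normal -0.318 -0.801 -0.507
outer loop
vertex -1.058 -3.076 2.694
vertex -1.088 -3.5 3.383
vertex -1.737 -3.085 3.134
endloop
endfacet
facet normal 0.049 0.184 -0.982
outer loop
vertex -0.671 -2.381 2.844
vertex -1.058 -3.076 2.694
vertex -1.48 -2.394 2.801
endloop
endfacet
facet normal 0.574 0.803 -0.159
outer loop
vertex -0.463 -2.375 3.626
vertex -0.671 -2.381 2.844
vertex -1.112 -1.96 3.377
endloop
endfacet
facet normal -0.329 -0.546 -0.770
outer loop
vertex 1.604 -1.86 1.217
vertex -0.096 -1.507 1.693
vertex 1.61 -1.029 0.625
endloop
endfacet
facet normal 0.944 -0.196 -0.265
outer loop
vertex 2.296 0.107 2.227
vertex 1.604 -1.86 1.217
vertex 1.61 -1.029 0.625
endloop
endfacet
facet normal -0.329 -0.546 -0.770
outer loop
vertex 1.61 -1.029 0.625
vertex -0.096 -1.507 1.693
vertex -0.089 -0.676 1.101
endloop
endfacet
facet normal 0.007 0.814 -0.580
outer loop
vertex -0.089 -0.676 1.101
vertex 2.296 0.107 2.227
vertex 1.61 -1.029 0.625
endloop
endfacet
facet normal -0.007 -0.814 0.580
outer loop
vertex 1.604 -1.86 1.217
vertex 0.59 -0.371 3.295
vertex -0.096 -1.507 1.693
endloop
endfacet
facet normal 0.944 -0.196 -0.264
outer loop
vertex 2.289 -0.724 2.819
vertex 1.604 -1.86 1.217
vertex 2.296 0.107 2.227
endloop
endfacet
facet normal -0.007 -0.814 0.580
outer loop
vertex 2.289 -0.724 2.819
vertex 0.59 -0.371 3.295
vertex 1.604 -1.86 1.217
endloop
endfacet
facet normal -0.944 0.197 0.265
outer loop
vertex -0.096 -1.507 1.693
vertex 0.59 -0.371 3.295
vertex -0.089 -0.676 1.101
endloop
endfacet
facet normal 0.007 0.814 -0.580
outer loop
vertex 0.596 0.46 2.703
vertex 2.296 0.107 2.227
vertex -0.089 -0.676 1.101
endloop
endfacet
facet normal -0.944 0.196 0.265
outer loop
vertex -0.089 -0.676 1.101
vertex 0.59 -0.371 3.295
vertex 0.596 0.46 2.703
endloop
endfacet
facet normal 0.329 0.546 0.770
outer loop
vertex 0.596 0.46 2.703
vertex 2.289 -0.724 2.819
vertex 2.296 0.107 2.227
endloop
endfacet
facet normal 0.329 0.546 0.770
outer loop
vertex 0.59 -0.371 3.295
vertex 2.289 -0.724 2.819
vertex 0.596 0.46 2.703
endloop
endfacet

endsolid


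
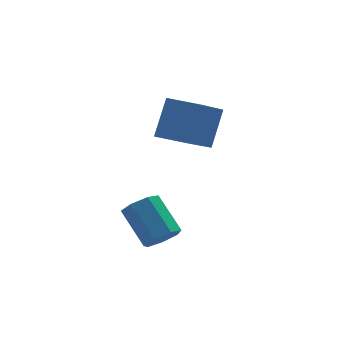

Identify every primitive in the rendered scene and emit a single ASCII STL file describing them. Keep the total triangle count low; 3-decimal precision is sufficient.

solid 
facet normal -0.657 -0.520 0.546
outer loop
vertex 2.098 1.957 2.889
vertex 1.23 3.029 2.866
vertex 1.383 1.347 1.449
endloop
endfacet
facet normal 0.629 -0.777 0.017
outer loop
vertex 2.65 2.351 0.394
vertex 2.098 1.957 2.889
vertex 1.383 1.347 1.449
endloop
endfacet
facet normal -0.657 -0.520 0.546
outer loop
vertex 1.383 1.347 1.449
vertex 1.23 3.029 2.866
vertex 0.515 2.419 1.426
endloop
endfacet
facet normal -0.416 -0.355 -0.837
outer loop
vertex 0.515 2.419 1.426
vertex 2.65 2.351 0.394
vertex 1.383 1.347 1.449
endloop
endfacet
facet normal 0.416 0.355 0.837
outer loop
vertex 2.098 1.957 2.889
vertex 2.497 4.033 1.811
vertex 1.23 3.029 2.866
endloop
endfacet
facet normal 0.629 -0.777 0.017
outer loop
vertex 3.365 2.961 1.834
vertex 2.098 1.957 2.889
vertex 2.65 2.351 0.394
endloop
endfacet
facet normal 0.416 0.355 0.837
outer loop
vertex 3.365 2.961 1.834
vertex 2.497 4.033 1.811
vertex 2.098 1.957 2.889
endloop
endfacet
facet normal -0.629 0.777 -0.017
outer loop
vertex 1.23 3.029 2.866
vertex 2.497 4.033 1.811
vertex 0.515 2.419 1.426
endloop
endfacet
facet normal -0.416 -0.355 -0.837
outer loop
vertex 1.782 3.423 0.371
vertex 2.65 2.351 0.394
vertex 0.515 2.419 1.426
endloop
endfacet
facet normal -0.629 0.777 -0.017
outer loop
vertex 0.515 2.419 1.426
vertex 2.497 4.033 1.811
vertex 1.782 3.423 0.371
endloop
endfacet
facet normal 0.657 0.520 -0.546
outer loop
vertex 1.782 3.423 0.371
vertex 3.365 2.961 1.834
vertex 2.65 2.351 0.394
endloop
endfacet
facet normal 0.657 0.520 -0.546
outer loop
vertex 2.497 4.033 1.811
vertex 3.365 2.961 1.834
vertex 1.782 3.423 0.371
endloop
endfacet
facet normal 0.182 -0.760 -0.624
outer loop
vertex 0.593 0.209 -2.04
vertex -0.045 0.344 -2.39
vertex 0.626 0.621 -2.532
endloop
endfacet
facet normal 0.982 0.108 0.156
outer loop
vertex 0.593 0.209 -2.04
vertex 0.626 0.621 -2.532
vertex 0.283 1.501 -0.98
endloop
endfacet
facet normal 0.982 0.106 0.157
outer loop
vertex 0.283 1.501 -0.98
vertex 0.626 0.621 -2.532
vertex 0.317 1.913 -1.471
endloop
endfacet
facet normal -0.182 0.759 0.625
outer loop
vertex 0.283 1.501 -0.98
vertex 0.317 1.913 -1.471
vertex -0.355 1.636 -1.33
endloop
endfacet
facet normal 0.182 -0.760 -0.624
outer loop
vertex 0.626 0.621 -2.532
vertex -0.045 0.344 -2.39
vertex 0.154 0.824 -2.917
endloop
endfacet
facet normal 0.653 0.568 -0.501
outer loop
vertex 0.626 0.621 -2.532
vertex 0.154 0.824 -2.917
vertex 0.317 1.913 -1.471
endloop
endfacet
facet normal 0.653 0.568 -0.501
outer loop
vertex 0.317 1.913 -1.471
vertex 0.154 0.824 -2.917
vertex -0.155 2.116 -1.856
endloop
endfacet
facet normal -0.182 0.760 0.624
outer loop
vertex 0.317 1.913 -1.471
vertex -0.155 2.116 -1.856
vertex -0.355 1.636 -1.33
endloop
endfacet
facet normal 0.182 -0.760 -0.624
outer loop
vertex 0.154 0.824 -2.917
vertex -0.045 0.344 -2.39
vertex -0.468 0.665 -2.905
endloop
endfacet
facet normal -0.169 0.601 -0.781
outer loop
vertex 0.154 0.824 -2.917
vertex -0.468 0.665 -2.905
vertex -0.155 2.116 -1.856
endloop
endfacet
facet normal -0.166 0.601 -0.782
outer loop
vertex -0.155 2.116 -1.856
vertex -0.468 0.665 -2.905
vertex -0.777 1.958 -1.845
endloop
endfacet
facet normal -0.182 0.760 0.624
outer loop
vertex -0.155 2.116 -1.856
vertex -0.777 1.958 -1.845
vertex -0.355 1.636 -1.33
endloop
endfacet
facet normal 0.182 -0.760 -0.623
outer loop
vertex -0.468 0.665 -2.905
vertex -0.045 0.344 -2.39
vertex -0.772 0.265 -2.506
endloop
endfacet
facet normal -0.862 0.182 -0.474
outer loop
vertex -0.468 0.665 -2.905
vertex -0.772 0.265 -2.506
vertex -0.777 1.958 -1.845
endloop
endfacet
facet normal -0.862 0.182 -0.473
outer loop
vertex -0.777 1.958 -1.845
vertex -0.772 0.265 -2.506
vertex -1.081 1.557 -1.446
endloop
endfacet
facet normal -0.182 0.760 0.624
outer loop
vertex -0.777 1.958 -1.845
vertex -1.081 1.557 -1.446
vertex -0.355 1.636 -1.33
endloop
endfacet
facet normal 0.182 -0.760 -0.623
outer loop
vertex -0.772 0.265 -2.506
vertex -0.045 0.344 -2.39
vertex -0.529 -0.076 -2.019
endloop
endfacet
facet normal -0.908 -0.374 0.191
outer loop
vertex -0.772 0.265 -2.506
vertex -0.529 -0.076 -2.019
vertex -1.081 1.557 -1.446
endloop
endfacet
facet normal -0.908 -0.374 0.191
outer loop
vertex -1.081 1.557 -1.446
vertex -0.529 -0.076 -2.019
vertex -0.838 1.216 -0.959
endloop
endfacet
facet normal -0.182 0.760 0.623
outer loop
vertex -1.081 1.557 -1.446
vertex -0.838 1.216 -0.959
vertex -0.355 1.636 -1.33
endloop
endfacet
facet normal 0.181 -0.760 -0.624
outer loop
vertex -0.529 -0.076 -2.019
vertex -0.045 0.344 -2.39
vertex 0.079 -0.101 -1.812
endloop
endfacet
facet normal -0.269 -0.649 0.712
outer loop
vertex -0.529 -0.076 -2.019
vertex 0.079 -0.101 -1.812
vertex -0.838 1.216 -0.959
endloop
endfacet
facet normal -0.269 -0.649 0.712
outer loop
vertex -0.838 1.216 -0.959
vertex 0.079 -0.101 -1.812
vertex -0.231 1.191 -0.752
endloop
endfacet
facet normal -0.182 0.760 0.624
outer loop
vertex -0.838 1.216 -0.959
vertex -0.231 1.191 -0.752
vertex -0.355 1.636 -1.33
endloop
endfacet
facet normal 0.182 -0.760 -0.624
outer loop
vertex 0.079 -0.101 -1.812
vertex -0.045 0.344 -2.39
vertex 0.593 0.209 -2.04
endloop
endfacet
facet normal 0.571 -0.434 0.697
outer loop
vertex 0.079 -0.101 -1.812
vertex 0.593 0.209 -2.04
vertex -0.231 1.191 -0.752
endloop
endfacet
facet normal 0.571 -0.434 0.697
outer loop
vertex -0.231 1.191 -0.752
vertex 0.593 0.209 -2.04
vertex 0.283 1.501 -0.98
endloop
endfacet
facet normal -0.182 0.760 0.624
outer loop
vertex -0.231 1.191 -0.752
vertex 0.283 1.501 -0.98
vertex -0.355 1.636 -1.33
endloop
endfacet

endsolid


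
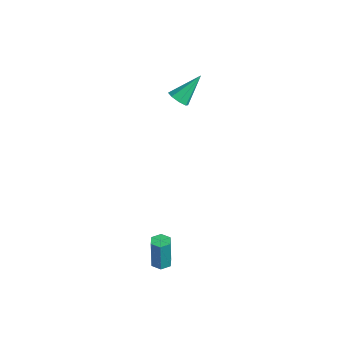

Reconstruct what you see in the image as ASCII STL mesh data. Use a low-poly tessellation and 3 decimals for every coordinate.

solid 
facet normal 0.041 -0.009 -0.999
outer loop
vertex 3.895 -3.611 -1.416
vertex 3.405 -3.838 -1.434
vertex 3.455 -3.3 -1.437
endloop
endfacet
facet normal 0.577 0.817 0.016
outer loop
vertex 3.895 -3.611 -1.416
vertex 3.455 -3.3 -1.437
vertex 3.825 -3.596 0.332
endloop
endfacet
facet normal 0.576 0.817 0.016
outer loop
vertex 3.825 -3.596 0.332
vertex 3.455 -3.3 -1.437
vertex 3.384 -3.285 0.311
endloop
endfacet
facet normal -0.041 0.009 0.999
outer loop
vertex 3.825 -3.596 0.332
vertex 3.384 -3.285 0.311
vertex 3.335 -3.822 0.314
endloop
endfacet
facet normal 0.041 -0.009 -0.999
outer loop
vertex 3.455 -3.3 -1.437
vertex 3.405 -3.838 -1.434
vertex 2.965 -3.526 -1.455
endloop
endfacet
facet normal -0.418 0.908 -0.025
outer loop
vertex 3.455 -3.3 -1.437
vertex 2.965 -3.526 -1.455
vertex 3.384 -3.285 0.311
endloop
endfacet
facet normal -0.418 0.908 -0.025
outer loop
vertex 3.384 -3.285 0.311
vertex 2.965 -3.526 -1.455
vertex 2.894 -3.511 0.294
endloop
endfacet
facet normal -0.039 0.009 0.999
outer loop
vertex 3.384 -3.285 0.311
vertex 2.894 -3.511 0.294
vertex 3.335 -3.822 0.314
endloop
endfacet
facet normal 0.041 -0.009 -0.999
outer loop
vertex 2.965 -3.526 -1.455
vertex 3.405 -3.838 -1.434
vertex 2.915 -4.064 -1.452
endloop
endfacet
facet normal -0.995 0.092 -0.041
outer loop
vertex 2.965 -3.526 -1.455
vertex 2.915 -4.064 -1.452
vertex 2.894 -3.511 0.294
endloop
endfacet
facet normal -0.995 0.090 -0.041
outer loop
vertex 2.894 -3.511 0.294
vertex 2.915 -4.064 -1.452
vertex 2.845 -4.049 0.296
endloop
endfacet
facet normal -0.040 0.007 0.999
outer loop
vertex 2.894 -3.511 0.294
vertex 2.845 -4.049 0.296
vertex 3.335 -3.822 0.314
endloop
endfacet
facet normal 0.041 -0.009 -0.999
outer loop
vertex 2.915 -4.064 -1.452
vertex 3.405 -3.838 -1.434
vertex 3.356 -4.375 -1.431
endloop
endfacet
facet normal -0.576 -0.817 -0.016
outer loop
vertex 2.915 -4.064 -1.452
vertex 3.356 -4.375 -1.431
vertex 2.845 -4.049 0.296
endloop
endfacet
facet normal -0.577 -0.817 -0.016
outer loop
vertex 2.845 -4.049 0.296
vertex 3.356 -4.375 -1.431
vertex 3.285 -4.36 0.317
endloop
endfacet
facet normal -0.041 0.009 0.999
outer loop
vertex 2.845 -4.049 0.296
vertex 3.285 -4.36 0.317
vertex 3.335 -3.822 0.314
endloop
endfacet
facet normal 0.039 -0.009 -0.999
outer loop
vertex 3.356 -4.375 -1.431
vertex 3.405 -3.838 -1.434
vertex 3.846 -4.149 -1.414
endloop
endfacet
facet normal 0.418 -0.908 0.025
outer loop
vertex 3.356 -4.375 -1.431
vertex 3.846 -4.149 -1.414
vertex 3.285 -4.36 0.317
endloop
endfacet
facet normal 0.418 -0.908 0.025
outer loop
vertex 3.285 -4.36 0.317
vertex 3.846 -4.149 -1.414
vertex 3.775 -4.134 0.335
endloop
endfacet
facet normal -0.041 0.009 0.999
outer loop
vertex 3.285 -4.36 0.317
vertex 3.775 -4.134 0.335
vertex 3.335 -3.822 0.314
endloop
endfacet
facet normal 0.040 -0.007 -0.999
outer loop
vertex 3.846 -4.149 -1.414
vertex 3.405 -3.838 -1.434
vertex 3.895 -3.611 -1.416
endloop
endfacet
facet normal 0.995 -0.090 0.041
outer loop
vertex 3.846 -4.149 -1.414
vertex 3.895 -3.611 -1.416
vertex 3.775 -4.134 0.335
endloop
endfacet
facet normal 0.995 -0.092 0.041
outer loop
vertex 3.775 -4.134 0.335
vertex 3.895 -3.611 -1.416
vertex 3.825 -3.596 0.332
endloop
endfacet
facet normal -0.041 0.009 0.999
outer loop
vertex 3.775 -4.134 0.335
vertex 3.825 -3.596 0.332
vertex 3.335 -3.822 0.314
endloop
endfacet
facet normal -0.028 -0.722 -0.692
outer loop
vertex -3.396 1.61 3.412
vertex -3.917 1.901 3.129
vertex -3.262 1.944 3.058
endloop
endfacet
facet normal 0.927 0.026 0.375
outer loop
vertex -3.396 1.61 3.412
vertex -3.262 1.944 3.058
vertex -3.863 3.279 4.451
endloop
endfacet
facet normal -0.028 -0.721 -0.692
outer loop
vertex -3.262 1.944 3.058
vertex -3.917 1.901 3.129
vertex -3.511 2.253 2.746
endloop
endfacet
facet normal 0.837 0.528 -0.145
outer loop
vertex -3.262 1.944 3.058
vertex -3.511 2.253 2.746
vertex -3.863 3.279 4.451
endloop
endfacet
facet normal -0.028 -0.721 -0.692
outer loop
vertex -3.511 2.253 2.746
vertex -3.917 1.901 3.129
vertex -3.997 2.356 2.658
endloop
endfacet
facet normal 0.263 0.850 -0.457
outer loop
vertex -3.511 2.253 2.746
vertex -3.997 2.356 2.658
vertex -3.863 3.279 4.451
endloop
endfacet
facet normal -0.028 -0.721 -0.692
outer loop
vertex -3.997 2.356 2.658
vertex -3.917 1.901 3.129
vertex -4.437 2.193 2.846
endloop
endfacet
facet normal -0.460 0.803 -0.379
outer loop
vertex -3.997 2.356 2.658
vertex -4.437 2.193 2.846
vertex -3.863 3.279 4.451
endloop
endfacet
facet normal -0.028 -0.721 -0.693
outer loop
vertex -4.437 2.193 2.846
vertex -3.917 1.901 3.129
vertex -4.571 1.858 3.2
endloop
endfacet
facet normal -0.910 0.413 0.046
outer loop
vertex -4.437 2.193 2.846
vertex -4.571 1.858 3.2
vertex -3.863 3.279 4.451
endloop
endfacet
facet normal -0.028 -0.721 -0.692
outer loop
vertex -4.571 1.858 3.2
vertex -3.917 1.901 3.129
vertex -4.322 1.549 3.512
endloop
endfacet
facet normal -0.820 -0.089 0.566
outer loop
vertex -4.571 1.858 3.2
vertex -4.322 1.549 3.512
vertex -3.863 3.279 4.451
endloop
endfacet
facet normal -0.028 -0.721 -0.692
outer loop
vertex -4.322 1.549 3.512
vertex -3.917 1.901 3.129
vertex -3.836 1.446 3.6
endloop
endfacet
facet normal -0.246 -0.411 0.878
outer loop
vertex -4.322 1.549 3.512
vertex -3.836 1.446 3.6
vertex -3.863 3.279 4.451
endloop
endfacet
facet normal -0.027 -0.721 -0.692
outer loop
vertex -3.836 1.446 3.6
vertex -3.917 1.901 3.129
vertex -3.396 1.61 3.412
endloop
endfacet
facet normal 0.477 -0.364 0.800
outer loop
vertex -3.836 1.446 3.6
vertex -3.396 1.61 3.412
vertex -3.863 3.279 4.451
endloop
endfacet

endsolid


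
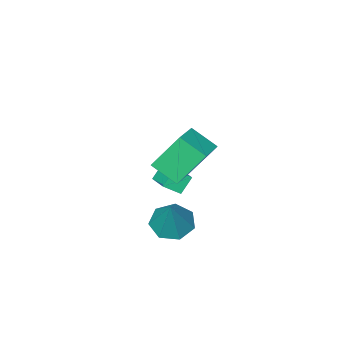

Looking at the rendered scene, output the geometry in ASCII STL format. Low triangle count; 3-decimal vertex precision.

solid 
facet normal -0.658 -0.069 0.750
outer loop
vertex -1.485 -4.463 -2.248
vertex -1.053 -3.064 -1.739
vertex -2.198 -4.029 -2.834
endloop
endfacet
facet normal -0.279 -0.902 -0.329
outer loop
vertex -1.507 -3.956 -3.621
vertex -1.485 -4.463 -2.248
vertex -2.198 -4.029 -2.834
endloop
endfacet
facet normal -0.658 -0.069 0.750
outer loop
vertex -2.198 -4.029 -2.834
vertex -1.053 -3.064 -1.739
vertex -1.766 -2.63 -2.325
endloop
endfacet
facet normal -0.699 0.425 -0.575
outer loop
vertex -1.766 -2.63 -2.325
vertex -1.507 -3.956 -3.621
vertex -2.198 -4.029 -2.834
endloop
endfacet
facet normal 0.699 -0.425 0.575
outer loop
vertex -1.485 -4.463 -2.248
vertex -0.362 -2.991 -2.526
vertex -1.053 -3.064 -1.739
endloop
endfacet
facet normal -0.279 -0.902 -0.329
outer loop
vertex -0.794 -4.39 -3.035
vertex -1.485 -4.463 -2.248
vertex -1.507 -3.956 -3.621
endloop
endfacet
facet normal 0.699 -0.425 0.575
outer loop
vertex -0.794 -4.39 -3.035
vertex -0.362 -2.991 -2.526
vertex -1.485 -4.463 -2.248
endloop
endfacet
facet normal 0.279 0.902 0.329
outer loop
vertex -1.053 -3.064 -1.739
vertex -0.362 -2.991 -2.526
vertex -1.766 -2.63 -2.325
endloop
endfacet
facet normal -0.699 0.425 -0.575
outer loop
vertex -1.075 -2.557 -3.112
vertex -1.507 -3.956 -3.621
vertex -1.766 -2.63 -2.325
endloop
endfacet
facet normal 0.279 0.902 0.329
outer loop
vertex -1.766 -2.63 -2.325
vertex -0.362 -2.991 -2.526
vertex -1.075 -2.557 -3.112
endloop
endfacet
facet normal 0.658 0.069 -0.750
outer loop
vertex -1.075 -2.557 -3.112
vertex -0.794 -4.39 -3.035
vertex -1.507 -3.956 -3.621
endloop
endfacet
facet normal 0.658 0.069 -0.750
outer loop
vertex -0.362 -2.991 -2.526
vertex -0.794 -4.39 -3.035
vertex -1.075 -2.557 -3.112
endloop
endfacet
facet normal -0.330 -0.384 -0.862
outer loop
vertex 2.269 -0.508 -2.341
vertex 1.394 0.065 -2.261
vertex 2.302 0.319 -2.722
endloop
endfacet
facet normal 0.996 -0.001 0.084
outer loop
vertex 2.269 -0.508 -2.341
vertex 2.302 0.319 -2.722
vertex 2.106 0.895 -0.399
endloop
endfacet
facet normal -0.330 -0.384 -0.862
outer loop
vertex 2.302 0.319 -2.722
vertex 1.394 0.065 -2.261
vertex 1.651 0.955 -2.756
endloop
endfacet
facet normal 0.697 0.707 -0.117
outer loop
vertex 2.302 0.319 -2.722
vertex 1.651 0.955 -2.756
vertex 2.106 0.895 -0.399
endloop
endfacet
facet normal -0.329 -0.384 -0.862
outer loop
vertex 1.651 0.955 -2.756
vertex 1.394 0.065 -2.261
vertex 0.806 0.921 -2.418
endloop
endfacet
facet normal -0.028 0.999 0.031
outer loop
vertex 1.651 0.955 -2.756
vertex 0.806 0.921 -2.418
vertex 2.106 0.895 -0.399
endloop
endfacet
facet normal -0.330 -0.385 -0.862
outer loop
vertex 0.806 0.921 -2.418
vertex 1.394 0.065 -2.261
vertex 0.403 0.243 -1.961
endloop
endfacet
facet normal -0.631 0.655 0.415
outer loop
vertex 0.806 0.921 -2.418
vertex 0.403 0.243 -1.961
vertex 2.106 0.895 -0.399
endloop
endfacet
facet normal -0.330 -0.384 -0.862
outer loop
vertex 0.403 0.243 -1.961
vertex 1.394 0.065 -2.261
vertex 0.746 -0.569 -1.731
endloop
endfacet
facet normal -0.660 -0.067 0.748
outer loop
vertex 0.403 0.243 -1.961
vertex 0.746 -0.569 -1.731
vertex 2.106 0.895 -0.399
endloop
endfacet
facet normal -0.330 -0.384 -0.862
outer loop
vertex 0.746 -0.569 -1.731
vertex 1.394 0.065 -2.261
vertex 1.577 -0.903 -1.9
endloop
endfacet
facet normal -0.092 -0.622 0.778
outer loop
vertex 0.746 -0.569 -1.731
vertex 1.577 -0.903 -1.9
vertex 2.106 0.895 -0.399
endloop
endfacet
facet normal -0.330 -0.384 -0.862
outer loop
vertex 1.577 -0.903 -1.9
vertex 1.394 0.065 -2.261
vertex 2.269 -0.508 -2.341
endloop
endfacet
facet normal 0.645 -0.592 0.482
outer loop
vertex 1.577 -0.903 -1.9
vertex 2.269 -0.508 -2.341
vertex 2.106 0.895 -0.399
endloop
endfacet
facet normal -0.799 -0.537 -0.270
outer loop
vertex 0.235 -0.088 3.354
vertex -0.285 1.069 2.591
vertex 1.27 -0.759 1.63
endloop
endfacet
facet normal 0.351 -0.782 0.515
outer loop
vertex 2.565 0.111 2.069
vertex 0.235 -0.088 3.354
vertex 1.27 -0.759 1.63
endloop
endfacet
facet normal -0.799 -0.537 -0.271
outer loop
vertex 1.27 -0.759 1.63
vertex -0.285 1.069 2.591
vertex 0.751 0.398 0.868
endloop
endfacet
facet normal 0.488 -0.317 -0.813
outer loop
vertex 0.751 0.398 0.868
vertex 2.565 0.111 2.069
vertex 1.27 -0.759 1.63
endloop
endfacet
facet normal -0.488 0.317 0.813
outer loop
vertex 0.235 -0.088 3.354
vertex 1.01 1.939 3.03
vertex -0.285 1.069 2.591
endloop
endfacet
facet normal 0.351 -0.782 0.515
outer loop
vertex 1.529 0.782 3.792
vertex 0.235 -0.088 3.354
vertex 2.565 0.111 2.069
endloop
endfacet
facet normal -0.488 0.317 0.813
outer loop
vertex 1.529 0.782 3.792
vertex 1.01 1.939 3.03
vertex 0.235 -0.088 3.354
endloop
endfacet
facet normal -0.351 0.782 -0.515
outer loop
vertex -0.285 1.069 2.591
vertex 1.01 1.939 3.03
vertex 0.751 0.398 0.868
endloop
endfacet
facet normal 0.488 -0.317 -0.813
outer loop
vertex 2.045 1.268 1.306
vertex 2.565 0.111 2.069
vertex 0.751 0.398 0.868
endloop
endfacet
facet normal -0.351 0.782 -0.515
outer loop
vertex 0.751 0.398 0.868
vertex 1.01 1.939 3.03
vertex 2.045 1.268 1.306
endloop
endfacet
facet normal 0.799 0.538 0.271
outer loop
vertex 2.045 1.268 1.306
vertex 1.529 0.782 3.792
vertex 2.565 0.111 2.069
endloop
endfacet
facet normal 0.799 0.537 0.271
outer loop
vertex 1.01 1.939 3.03
vertex 1.529 0.782 3.792
vertex 2.045 1.268 1.306
endloop
endfacet

endsolid


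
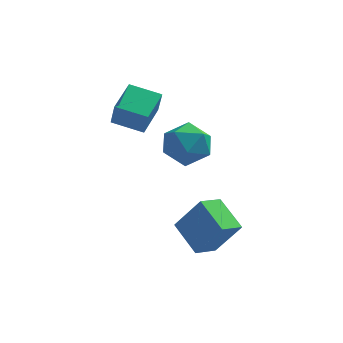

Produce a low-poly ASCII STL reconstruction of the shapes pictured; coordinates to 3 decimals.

solid 
facet normal -0.967 -0.003 -0.254
outer loop
vertex -0.988 -2.449 0.248
vertex -1.157 -3.324 0.899
vertex -1.267 -2.304 1.307
endloop
endfacet
facet normal -0.701 0.659 -0.275
outer loop
vertex -0.988 -2.449 0.248
vertex -1.267 -2.304 1.307
vertex -0.489 -1.668 0.848
endloop
endfacet
facet normal -0.154 0.662 -0.734
outer loop
vertex -0.988 -2.449 0.248
vertex -0.489 -1.668 0.848
vertex 0.102 -2.295 0.158
endloop
endfacet
facet normal -0.083 0.003 -0.997
outer loop
vertex -0.988 -2.449 0.248
vertex 0.102 -2.295 0.158
vertex -0.311 -3.319 0.189
endloop
endfacet
facet normal -0.585 -0.408 -0.700
outer loop
vertex -0.988 -2.449 0.248
vertex -0.311 -3.319 0.189
vertex -1.157 -3.324 0.899
endloop
endfacet
facet normal -0.445 0.814 0.374
outer loop
vertex -0.489 -1.668 0.848
vertex -1.267 -2.304 1.307
vertex -0.349 -2.061 1.871
endloop
endfacet
facet normal -0.877 -0.257 0.407
outer loop
vertex -1.267 -2.304 1.307
vertex -1.157 -3.324 0.899
vertex -0.762 -3.085 1.902
endloop
endfacet
facet normal -0.259 -0.913 -0.315
outer loop
vertex -1.157 -3.324 0.899
vertex -0.311 -3.319 0.189
vertex -0.171 -3.712 1.212
endloop
endfacet
facet normal 0.554 -0.247 -0.795
outer loop
vertex -0.311 -3.319 0.189
vertex 0.102 -2.295 0.158
vertex 0.607 -3.076 0.753
endloop
endfacet
facet normal 0.439 0.819 -0.368
outer loop
vertex 0.102 -2.295 0.158
vertex -0.489 -1.668 0.848
vertex 0.497 -2.056 1.161
endloop
endfacet
facet normal 0.083 -0.003 0.997
outer loop
vertex 0.328 -2.931 1.812
vertex -0.349 -2.061 1.871
vertex -0.762 -3.085 1.902
endloop
endfacet
facet normal 0.154 -0.662 0.734
outer loop
vertex 0.328 -2.931 1.812
vertex -0.762 -3.085 1.902
vertex -0.171 -3.712 1.212
endloop
endfacet
facet normal 0.701 -0.659 0.275
outer loop
vertex 0.328 -2.931 1.812
vertex -0.171 -3.712 1.212
vertex 0.607 -3.076 0.753
endloop
endfacet
facet normal 0.967 0.003 0.254
outer loop
vertex 0.328 -2.931 1.812
vertex 0.607 -3.076 0.753
vertex 0.497 -2.056 1.161
endloop
endfacet
facet normal 0.585 0.408 0.700
outer loop
vertex 0.328 -2.931 1.812
vertex 0.497 -2.056 1.161
vertex -0.349 -2.061 1.871
endloop
endfacet
facet normal -0.554 0.247 0.795
outer loop
vertex -0.762 -3.085 1.902
vertex -0.349 -2.061 1.871
vertex -1.267 -2.304 1.307
endloop
endfacet
facet normal -0.439 -0.819 0.368
outer loop
vertex -0.171 -3.712 1.212
vertex -0.762 -3.085 1.902
vertex -1.157 -3.324 0.899
endloop
endfacet
facet normal 0.445 -0.814 -0.374
outer loop
vertex 0.607 -3.076 0.753
vertex -0.171 -3.712 1.212
vertex -0.311 -3.319 0.189
endloop
endfacet
facet normal 0.877 0.257 -0.407
outer loop
vertex 0.497 -2.056 1.161
vertex 0.607 -3.076 0.753
vertex 0.102 -2.295 0.158
endloop
endfacet
facet normal 0.259 0.913 0.315
outer loop
vertex -0.349 -2.061 1.871
vertex 0.497 -2.056 1.161
vertex -0.489 -1.668 0.848
endloop
endfacet
facet normal -0.957 0.146 0.249
outer loop
vertex -3.63 0.133 1.172
vertex -3.277 1.604 1.663
vertex -3.871 0.589 -0.021
endloop
endfacet
facet normal -0.222 -0.925 -0.309
outer loop
vertex -2.483 0.376 -0.383
vertex -3.63 0.133 1.172
vertex -3.871 0.589 -0.021
endloop
endfacet
facet normal -0.957 0.147 0.249
outer loop
vertex -3.871 0.589 -0.021
vertex -3.277 1.604 1.663
vertex -3.518 2.06 0.469
endloop
endfacet
facet normal -0.186 0.350 -0.918
outer loop
vertex -3.518 2.06 0.469
vertex -2.483 0.376 -0.383
vertex -3.871 0.589 -0.021
endloop
endfacet
facet normal 0.186 -0.351 0.918
outer loop
vertex -3.63 0.133 1.172
vertex -1.889 1.391 1.301
vertex -3.277 1.604 1.663
endloop
endfacet
facet normal -0.222 -0.925 -0.308
outer loop
vertex -2.242 -0.08 0.811
vertex -3.63 0.133 1.172
vertex -2.483 0.376 -0.383
endloop
endfacet
facet normal 0.185 -0.350 0.918
outer loop
vertex -2.242 -0.08 0.811
vertex -1.889 1.391 1.301
vertex -3.63 0.133 1.172
endloop
endfacet
facet normal 0.222 0.925 0.308
outer loop
vertex -3.277 1.604 1.663
vertex -1.889 1.391 1.301
vertex -3.518 2.06 0.469
endloop
endfacet
facet normal -0.185 0.351 -0.918
outer loop
vertex -2.13 1.847 0.108
vertex -2.483 0.376 -0.383
vertex -3.518 2.06 0.469
endloop
endfacet
facet normal 0.222 0.925 0.309
outer loop
vertex -3.518 2.06 0.469
vertex -1.889 1.391 1.301
vertex -2.13 1.847 0.108
endloop
endfacet
facet normal 0.957 -0.147 -0.249
outer loop
vertex -2.13 1.847 0.108
vertex -2.242 -0.08 0.811
vertex -2.483 0.376 -0.383
endloop
endfacet
facet normal 0.957 -0.147 -0.249
outer loop
vertex -1.889 1.391 1.301
vertex -2.242 -0.08 0.811
vertex -2.13 1.847 0.108
endloop
endfacet
facet normal -0.594 -0.733 0.333
outer loop
vertex 1.212 -4.042 -2.794
vertex 0.229 -2.905 -2.045
vertex 0.174 -3.91 -4.356
endloop
endfacet
facet normal 0.585 -0.677 -0.446
outer loop
vertex 0.851 -3.075 -4.735
vertex 1.212 -4.042 -2.794
vertex 0.174 -3.91 -4.356
endloop
endfacet
facet normal -0.594 -0.733 0.333
outer loop
vertex 0.174 -3.91 -4.356
vertex 0.229 -2.905 -2.045
vertex -0.809 -2.773 -3.606
endloop
endfacet
facet normal -0.552 0.071 -0.831
outer loop
vertex -0.809 -2.773 -3.606
vertex 0.851 -3.075 -4.735
vertex 0.174 -3.91 -4.356
endloop
endfacet
facet normal 0.552 -0.070 0.831
outer loop
vertex 1.212 -4.042 -2.794
vertex 0.906 -2.07 -2.424
vertex 0.229 -2.905 -2.045
endloop
endfacet
facet normal 0.585 -0.677 -0.446
outer loop
vertex 1.889 -3.207 -3.174
vertex 1.212 -4.042 -2.794
vertex 0.851 -3.075 -4.735
endloop
endfacet
facet normal 0.553 -0.070 0.831
outer loop
vertex 1.889 -3.207 -3.174
vertex 0.906 -2.07 -2.424
vertex 1.212 -4.042 -2.794
endloop
endfacet
facet normal -0.585 0.677 0.446
outer loop
vertex 0.229 -2.905 -2.045
vertex 0.906 -2.07 -2.424
vertex -0.809 -2.773 -3.606
endloop
endfacet
facet normal -0.552 0.070 -0.831
outer loop
vertex -0.132 -1.938 -3.986
vertex 0.851 -3.075 -4.735
vertex -0.809 -2.773 -3.606
endloop
endfacet
facet normal -0.585 0.677 0.446
outer loop
vertex -0.809 -2.773 -3.606
vertex 0.906 -2.07 -2.424
vertex -0.132 -1.938 -3.986
endloop
endfacet
facet normal 0.594 0.733 -0.333
outer loop
vertex -0.132 -1.938 -3.986
vertex 1.889 -3.207 -3.174
vertex 0.851 -3.075 -4.735
endloop
endfacet
facet normal 0.594 0.733 -0.333
outer loop
vertex 0.906 -2.07 -2.424
vertex 1.889 -3.207 -3.174
vertex -0.132 -1.938 -3.986
endloop
endfacet

endsolid


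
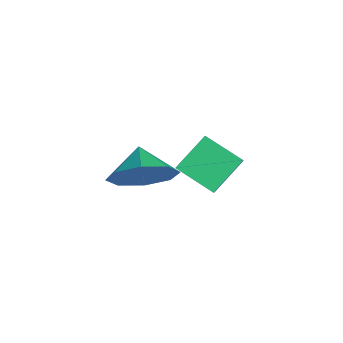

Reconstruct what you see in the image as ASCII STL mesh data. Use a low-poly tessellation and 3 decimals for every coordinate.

solid 
facet normal -0.692 0.268 -0.671
outer loop
vertex -4.621 0.182 -0.559
vertex -5.034 1.202 0.274
vertex -3.727 1.022 -1.146
endloop
endfacet
facet normal 0.299 -0.739 -0.603
outer loop
vertex -2.786 0.658 -0.234
vertex -4.621 0.182 -0.559
vertex -3.727 1.022 -1.146
endloop
endfacet
facet normal -0.692 0.268 -0.671
outer loop
vertex -3.727 1.022 -1.146
vertex -5.034 1.202 0.274
vertex -4.14 2.042 -0.313
endloop
endfacet
facet normal 0.657 0.618 -0.431
outer loop
vertex -4.14 2.042 -0.313
vertex -2.786 0.658 -0.234
vertex -3.727 1.022 -1.146
endloop
endfacet
facet normal -0.657 -0.618 0.431
outer loop
vertex -4.621 0.182 -0.559
vertex -4.093 0.838 1.186
vertex -5.034 1.202 0.274
endloop
endfacet
facet normal 0.299 -0.739 -0.603
outer loop
vertex -3.68 -0.182 0.353
vertex -4.621 0.182 -0.559
vertex -2.786 0.658 -0.234
endloop
endfacet
facet normal -0.657 -0.618 0.431
outer loop
vertex -3.68 -0.182 0.353
vertex -4.093 0.838 1.186
vertex -4.621 0.182 -0.559
endloop
endfacet
facet normal -0.299 0.739 0.603
outer loop
vertex -5.034 1.202 0.274
vertex -4.093 0.838 1.186
vertex -4.14 2.042 -0.313
endloop
endfacet
facet normal 0.657 0.618 -0.431
outer loop
vertex -3.199 1.678 0.599
vertex -2.786 0.658 -0.234
vertex -4.14 2.042 -0.313
endloop
endfacet
facet normal -0.299 0.739 0.603
outer loop
vertex -4.14 2.042 -0.313
vertex -4.093 0.838 1.186
vertex -3.199 1.678 0.599
endloop
endfacet
facet normal 0.692 -0.268 0.671
outer loop
vertex -3.199 1.678 0.599
vertex -3.68 -0.182 0.353
vertex -2.786 0.658 -0.234
endloop
endfacet
facet normal 0.692 -0.268 0.671
outer loop
vertex -4.093 0.838 1.186
vertex -3.68 -0.182 0.353
vertex -3.199 1.678 0.599
endloop
endfacet
facet normal 0.851 -0.149 -0.503
outer loop
vertex -1.461 -1.859 2.77
vertex -1.946 -1.666 1.893
vertex -1.442 -1.102 2.578
endloop
endfacet
facet normal -0.192 0.246 0.950
outer loop
vertex -1.461 -1.859 2.77
vertex -1.442 -1.102 2.578
vertex -2.814 -1.514 2.407
endloop
endfacet
facet normal 0.851 -0.149 -0.503
outer loop
vertex -1.442 -1.102 2.578
vertex -1.946 -1.666 1.893
vertex -1.718 -0.676 1.985
endloop
endfacet
facet normal -0.293 0.707 0.644
outer loop
vertex -1.442 -1.102 2.578
vertex -1.718 -0.676 1.985
vertex -2.814 -1.514 2.407
endloop
endfacet
facet normal 0.851 -0.149 -0.504
outer loop
vertex -1.718 -0.676 1.985
vertex -1.946 -1.666 1.893
vertex -2.128 -0.83 1.338
endloop
endfacet
facet normal -0.560 0.813 0.161
outer loop
vertex -1.718 -0.676 1.985
vertex -2.128 -0.83 1.338
vertex -2.814 -1.514 2.407
endloop
endfacet
facet normal 0.851 -0.149 -0.504
outer loop
vertex -2.128 -0.83 1.338
vertex -1.946 -1.666 1.893
vertex -2.431 -1.474 1.017
endloop
endfacet
facet normal -0.837 0.502 -0.216
outer loop
vertex -2.128 -0.83 1.338
vertex -2.431 -1.474 1.017
vertex -2.814 -1.514 2.407
endloop
endfacet
facet normal 0.851 -0.149 -0.504
outer loop
vertex -2.431 -1.474 1.017
vertex -1.946 -1.666 1.893
vertex -2.45 -2.23 1.209
endloop
endfacet
facet normal -0.963 -0.043 -0.267
outer loop
vertex -2.431 -1.474 1.017
vertex -2.45 -2.23 1.209
vertex -2.814 -1.514 2.407
endloop
endfacet
facet normal 0.851 -0.150 -0.504
outer loop
vertex -2.45 -2.23 1.209
vertex -1.946 -1.666 1.893
vertex -2.174 -2.656 1.802
endloop
endfacet
facet normal -0.863 -0.504 0.039
outer loop
vertex -2.45 -2.23 1.209
vertex -2.174 -2.656 1.802
vertex -2.814 -1.514 2.407
endloop
endfacet
facet normal 0.851 -0.150 -0.504
outer loop
vertex -2.174 -2.656 1.802
vertex -1.946 -1.666 1.893
vertex -1.764 -2.502 2.448
endloop
endfacet
facet normal -0.595 -0.610 0.523
outer loop
vertex -2.174 -2.656 1.802
vertex -1.764 -2.502 2.448
vertex -2.814 -1.514 2.407
endloop
endfacet
facet normal 0.851 -0.149 -0.503
outer loop
vertex -1.764 -2.502 2.448
vertex -1.946 -1.666 1.893
vertex -1.461 -1.859 2.77
endloop
endfacet
facet normal -0.318 -0.301 0.899
outer loop
vertex -1.764 -2.502 2.448
vertex -1.461 -1.859 2.77
vertex -2.814 -1.514 2.407
endloop
endfacet

endsolid


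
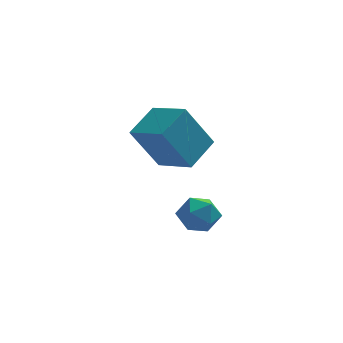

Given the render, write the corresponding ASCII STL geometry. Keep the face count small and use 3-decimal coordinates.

solid 
facet normal -0.489 -0.127 0.863
outer loop
vertex -2.398 3.878 -0.081
vertex -3.248 4.689 -0.444
vertex -3.02 3.011 -0.561
endloop
endfacet
facet normal 0.692 -0.659 0.295
outer loop
vertex -2.252 3.211 -1.916
vertex -2.398 3.878 -0.081
vertex -3.02 3.011 -0.561
endloop
endfacet
facet normal -0.489 -0.127 0.863
outer loop
vertex -3.02 3.011 -0.561
vertex -3.248 4.689 -0.444
vertex -3.87 3.823 -0.924
endloop
endfacet
facet normal -0.532 -0.740 -0.411
outer loop
vertex -3.87 3.823 -0.924
vertex -2.252 3.211 -1.916
vertex -3.02 3.011 -0.561
endloop
endfacet
facet normal 0.532 0.741 0.411
outer loop
vertex -2.398 3.878 -0.081
vertex -2.48 4.889 -1.799
vertex -3.248 4.689 -0.444
endloop
endfacet
facet normal 0.691 -0.660 0.295
outer loop
vertex -1.63 4.077 -1.436
vertex -2.398 3.878 -0.081
vertex -2.252 3.211 -1.916
endloop
endfacet
facet normal 0.532 0.741 0.410
outer loop
vertex -1.63 4.077 -1.436
vertex -2.48 4.889 -1.799
vertex -2.398 3.878 -0.081
endloop
endfacet
facet normal -0.691 0.660 -0.294
outer loop
vertex -3.248 4.689 -0.444
vertex -2.48 4.889 -1.799
vertex -3.87 3.823 -0.924
endloop
endfacet
facet normal -0.532 -0.741 -0.410
outer loop
vertex -3.102 4.022 -2.279
vertex -2.252 3.211 -1.916
vertex -3.87 3.823 -0.924
endloop
endfacet
facet normal -0.691 0.659 -0.295
outer loop
vertex -3.87 3.823 -0.924
vertex -2.48 4.889 -1.799
vertex -3.102 4.022 -2.279
endloop
endfacet
facet normal 0.489 0.127 -0.863
outer loop
vertex -3.102 4.022 -2.279
vertex -1.63 4.077 -1.436
vertex -2.252 3.211 -1.916
endloop
endfacet
facet normal 0.489 0.127 -0.863
outer loop
vertex -2.48 4.889 -1.799
vertex -1.63 4.077 -1.436
vertex -3.102 4.022 -2.279
endloop
endfacet
facet normal 0.175 0.985 -0.005
outer loop
vertex -1.794 4.103 -4.339
vertex -2.328 4.2 -3.959
vertex -1.736 4.096 -3.679
endloop
endfacet
facet normal 0.784 0.618 -0.062
outer loop
vertex -1.794 4.103 -4.339
vertex -1.736 4.096 -3.679
vertex -1.412 3.648 -4.045
endloop
endfacet
facet normal 0.738 0.205 -0.643
outer loop
vertex -1.794 4.103 -4.339
vertex -1.412 3.648 -4.045
vertex -1.804 3.476 -4.55
endloop
endfacet
facet normal 0.101 0.316 -0.943
outer loop
vertex -1.794 4.103 -4.339
vertex -1.804 3.476 -4.55
vertex -2.37 3.816 -4.497
endloop
endfacet
facet normal -0.247 0.798 -0.550
outer loop
vertex -1.794 4.103 -4.339
vertex -2.37 3.816 -4.497
vertex -2.328 4.2 -3.959
endloop
endfacet
facet normal 0.840 0.192 0.508
outer loop
vertex -1.412 3.648 -4.045
vertex -1.736 4.096 -3.679
vertex -1.71 3.464 -3.483
endloop
endfacet
facet normal -0.147 0.785 0.602
outer loop
vertex -1.736 4.096 -3.679
vertex -2.328 4.2 -3.959
vertex -2.276 3.804 -3.43
endloop
endfacet
facet normal -0.829 0.484 -0.281
outer loop
vertex -2.328 4.2 -3.959
vertex -2.37 3.816 -4.497
vertex -2.668 3.632 -3.935
endloop
endfacet
facet normal -0.264 -0.296 -0.918
outer loop
vertex -2.37 3.816 -4.497
vertex -1.804 3.476 -4.55
vertex -2.344 3.184 -4.301
endloop
endfacet
facet normal 0.766 -0.477 -0.432
outer loop
vertex -1.804 3.476 -4.55
vertex -1.412 3.648 -4.045
vertex -1.752 3.08 -4.021
endloop
endfacet
facet normal -0.101 -0.316 0.943
outer loop
vertex -2.286 3.177 -3.641
vertex -1.71 3.464 -3.483
vertex -2.276 3.804 -3.43
endloop
endfacet
facet normal -0.738 -0.205 0.643
outer loop
vertex -2.286 3.177 -3.641
vertex -2.276 3.804 -3.43
vertex -2.668 3.632 -3.935
endloop
endfacet
facet normal -0.784 -0.618 0.062
outer loop
vertex -2.286 3.177 -3.641
vertex -2.668 3.632 -3.935
vertex -2.344 3.184 -4.301
endloop
endfacet
facet normal -0.175 -0.985 0.005
outer loop
vertex -2.286 3.177 -3.641
vertex -2.344 3.184 -4.301
vertex -1.752 3.08 -4.021
endloop
endfacet
facet normal 0.247 -0.798 0.550
outer loop
vertex -2.286 3.177 -3.641
vertex -1.752 3.08 -4.021
vertex -1.71 3.464 -3.483
endloop
endfacet
facet normal 0.264 0.296 0.918
outer loop
vertex -2.276 3.804 -3.43
vertex -1.71 3.464 -3.483
vertex -1.736 4.096 -3.679
endloop
endfacet
facet normal -0.766 0.477 0.432
outer loop
vertex -2.668 3.632 -3.935
vertex -2.276 3.804 -3.43
vertex -2.328 4.2 -3.959
endloop
endfacet
facet normal -0.840 -0.192 -0.508
outer loop
vertex -2.344 3.184 -4.301
vertex -2.668 3.632 -3.935
vertex -2.37 3.816 -4.497
endloop
endfacet
facet normal 0.147 -0.785 -0.602
outer loop
vertex -1.752 3.08 -4.021
vertex -2.344 3.184 -4.301
vertex -1.804 3.476 -4.55
endloop
endfacet
facet normal 0.829 -0.484 0.281
outer loop
vertex -1.71 3.464 -3.483
vertex -1.752 3.08 -4.021
vertex -1.412 3.648 -4.045
endloop
endfacet

endsolid
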